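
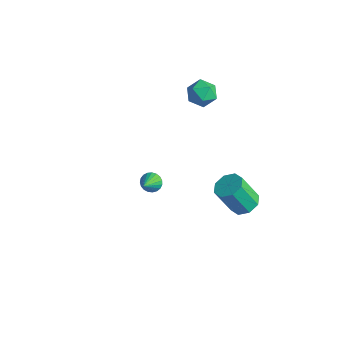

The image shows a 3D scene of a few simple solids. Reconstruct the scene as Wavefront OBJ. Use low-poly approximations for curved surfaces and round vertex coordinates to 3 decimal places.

v 2.127 -3.204 2.671
v 2.653 -3.034 2.496
v 2.693 -4.116 3.489
v 2.614 -2.889 2.685
v 2.491 -2.799 2.871
v 2.305 -2.778 3.023
v 2.088 -2.831 3.114
v 1.878 -2.948 3.128
v 1.711 -3.11 3.064
v 1.616 -3.287 2.931
v 1.609 -3.451 2.754
v 1.692 -3.571 2.562
v 1.85 -3.628 2.389
v 2.056 -3.611 2.265
v 2.275 -3.524 2.211
v 2.467 -3.382 2.237
v 2.601 -3.209 2.337
v -3.047 4.3 1.804
v -2.29 4.644 2.211
v -2.43 2.936 1.809
v -1.673 3.28 2.216
v -2.47 3.235 2.684
v -2.851 4.078 2.681
v -1.869 3.502 1.339
v -2.25 4.345 1.336
v -1.562 4.15 1.923
v -1.934 3.986 2.755
v -2.786 3.594 1.265
v -3.158 3.43 2.097
v 1.984 3.222 -3.983
v 2.751 3.469 -3.629
v 2.203 2.725 -1.923
v 1.436 2.478 -2.277
v 2.276 3.944 -3.574
v 1.729 3.2 -1.868
v 1.631 3.996 -3.759
v 1.083 3.252 -2.053
v 1.192 3.595 -4.075
v 0.644 2.851 -2.369
v 1.217 2.975 -4.337
v 0.669 2.231 -2.631
v 1.691 2.5 -4.392
v 1.144 1.756 -2.686
v 2.337 2.448 -4.207
v 1.789 1.704 -2.501
v 2.776 2.849 -3.891
v 2.228 2.105 -2.185
f 2 1 4
f 2 4 3
f 4 1 5
f 4 5 3
f 5 1 6
f 5 6 3
f 6 1 7
f 6 7 3
f 7 1 8
f 7 8 3
f 8 1 9
f 8 9 3
f 9 1 10
f 9 10 3
f 10 1 11
f 10 11 3
f 11 1 12
f 11 12 3
f 12 1 13
f 12 13 3
f 13 1 14
f 13 14 3
f 14 1 15
f 14 15 3
f 15 1 16
f 15 16 3
f 16 1 17
f 16 17 3
f 17 1 2
f 17 2 3
f 18 29 23
f 18 23 19
f 18 19 25
f 18 25 28
f 18 28 29
f 19 23 27
f 23 29 22
f 29 28 20
f 28 25 24
f 25 19 26
f 21 27 22
f 21 22 20
f 21 20 24
f 21 24 26
f 21 26 27
f 22 27 23
f 20 22 29
f 24 20 28
f 26 24 25
f 27 26 19
f 31 30 34
f 31 34 32
f 32 34 35
f 32 35 33
f 34 30 36
f 34 36 35
f 35 36 37
f 35 37 33
f 36 30 38
f 36 38 37
f 37 38 39
f 37 39 33
f 38 30 40
f 38 40 39
f 39 40 41
f 39 41 33
f 40 30 42
f 40 42 41
f 41 42 43
f 41 43 33
f 42 30 44
f 42 44 43
f 43 44 45
f 43 45 33
f 44 30 46
f 44 46 45
f 45 46 47
f 45 47 33
f 46 30 31
f 46 31 47
f 47 31 32
f 47 32 33



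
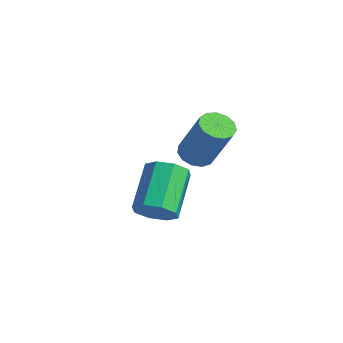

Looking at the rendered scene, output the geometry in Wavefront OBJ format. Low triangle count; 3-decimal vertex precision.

v -3.055 -4.077 -2.479
v -2.311 -3.69 -2.247
v -3.381 -2.396 -0.97
v -4.125 -2.783 -1.201
v -2.594 -3.402 -2.777
v -3.665 -2.108 -1.5
v -3.147 -3.509 -3.131
v -4.218 -2.215 -1.854
v -3.646 -3.95 -3.104
v -4.717 -2.655 -1.827
v -3.799 -4.464 -2.71
v -4.869 -3.17 -1.433
v -3.515 -4.752 -2.18
v -4.586 -3.458 -0.903
v -2.962 -4.645 -1.826
v -4.033 -3.351 -0.549
v -2.463 -4.205 -1.853
v -3.534 -2.91 -0.576
v -2.26 -2.884 0.553
v -1.692 -2.658 0.211
v -0.633 -2.511 2.064
v -1.2 -2.736 2.407
v -1.901 -2.337 0.304
v -0.841 -2.189 2.158
v -2.223 -2.189 0.477
v -1.163 -2.041 2.33
v -2.557 -2.262 0.674
v -1.497 -2.114 2.527
v -2.797 -2.532 0.832
v -1.737 -2.384 2.686
v -2.866 -2.914 0.902
v -1.806 -2.766 2.756
v -2.743 -3.286 0.861
v -1.683 -3.139 2.715
v -2.466 -3.531 0.723
v -1.407 -3.383 2.576
v -2.124 -3.57 0.53
v -1.064 -3.423 2.384
v -1.825 -3.391 0.345
v -0.766 -3.244 2.199
v -1.664 -3.051 0.226
v -0.605 -2.904 2.08
f 2 1 5
f 2 5 3
f 3 5 6
f 3 6 4
f 5 1 7
f 5 7 6
f 6 7 8
f 6 8 4
f 7 1 9
f 7 9 8
f 8 9 10
f 8 10 4
f 9 1 11
f 9 11 10
f 10 11 12
f 10 12 4
f 11 1 13
f 11 13 12
f 12 13 14
f 12 14 4
f 13 1 15
f 13 15 14
f 14 15 16
f 14 16 4
f 15 1 17
f 15 17 16
f 16 17 18
f 16 18 4
f 17 1 2
f 17 2 18
f 18 2 3
f 18 3 4
f 20 19 23
f 20 23 21
f 21 23 24
f 21 24 22
f 23 19 25
f 23 25 24
f 24 25 26
f 24 26 22
f 25 19 27
f 25 27 26
f 26 27 28
f 26 28 22
f 27 19 29
f 27 29 28
f 28 29 30
f 28 30 22
f 29 19 31
f 29 31 30
f 30 31 32
f 30 32 22
f 31 19 33
f 31 33 32
f 32 33 34
f 32 34 22
f 33 19 35
f 33 35 34
f 34 35 36
f 34 36 22
f 35 19 37
f 35 37 36
f 36 37 38
f 36 38 22
f 37 19 39
f 37 39 38
f 38 39 40
f 38 40 22
f 39 19 41
f 39 41 40
f 40 41 42
f 40 42 22
f 41 19 20
f 41 20 42
f 42 20 21
f 42 21 22



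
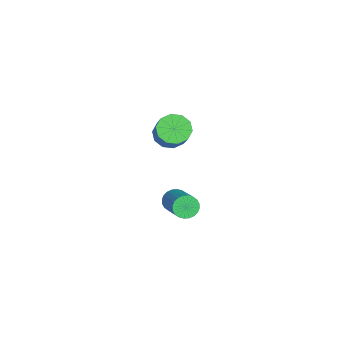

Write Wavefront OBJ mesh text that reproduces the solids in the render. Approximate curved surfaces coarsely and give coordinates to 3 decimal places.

v -3.889 -1.727 -2.701
v -3.56 -2.053 -3.128
v -2.041 -1.619 -2.286
v -2.371 -1.293 -1.859
v -3.566 -1.83 -3.232
v -2.047 -1.397 -2.389
v -3.621 -1.591 -3.255
v -2.102 -1.158 -2.413
v -3.717 -1.374 -3.194
v -2.198 -0.94 -2.351
v -3.839 -1.209 -3.057
v -2.32 -0.776 -2.215
v -3.969 -1.124 -2.867
v -2.45 -0.691 -2.025
v -4.087 -1.13 -2.651
v -2.568 -0.697 -1.809
v -4.175 -1.228 -2.443
v -2.656 -0.794 -1.601
v -4.219 -1.401 -2.274
v -2.7 -0.967 -1.432
v -4.213 -1.623 -2.171
v -2.694 -1.19 -1.328
v -4.158 -1.862 -2.147
v -2.639 -1.429 -1.305
v -4.062 -2.08 -2.209
v -2.543 -1.646 -1.366
v -3.94 -2.244 -2.345
v -2.421 -1.811 -1.503
v -3.81 -2.329 -2.535
v -2.291 -1.896 -1.693
v -3.692 -2.323 -2.751
v -2.173 -1.89 -1.909
v -3.604 -2.226 -2.959
v -2.085 -1.792 -2.117
v -3.571 -1.958 2.277
v -3.199 -1.385 1.859
v -1.917 -1.25 3.186
v -2.289 -1.822 3.603
v -3.53 -1.168 2.156
v -2.248 -1.032 3.483
v -3.876 -1.252 2.499
v -2.594 -1.117 3.826
v -4.105 -1.606 2.757
v -2.823 -1.47 4.084
v -4.131 -2.094 2.831
v -2.849 -1.959 4.158
v -3.943 -2.53 2.694
v -2.661 -2.395 4.021
v -3.612 -2.748 2.397
v -2.33 -2.612 3.724
v -3.266 -2.663 2.054
v -1.984 -2.528 3.381
v -3.037 -2.31 1.796
v -1.755 -2.174 3.123
v -3.011 -1.821 1.722
v -1.729 -1.686 3.049
f 2 1 5
f 2 5 3
f 3 5 6
f 3 6 4
f 5 1 7
f 5 7 6
f 6 7 8
f 6 8 4
f 7 1 9
f 7 9 8
f 8 9 10
f 8 10 4
f 9 1 11
f 9 11 10
f 10 11 12
f 10 12 4
f 11 1 13
f 11 13 12
f 12 13 14
f 12 14 4
f 13 1 15
f 13 15 14
f 14 15 16
f 14 16 4
f 15 1 17
f 15 17 16
f 16 17 18
f 16 18 4
f 17 1 19
f 17 19 18
f 18 19 20
f 18 20 4
f 19 1 21
f 19 21 20
f 20 21 22
f 20 22 4
f 21 1 23
f 21 23 22
f 22 23 24
f 22 24 4
f 23 1 25
f 23 25 24
f 24 25 26
f 24 26 4
f 25 1 27
f 25 27 26
f 26 27 28
f 26 28 4
f 27 1 29
f 27 29 28
f 28 29 30
f 28 30 4
f 29 1 31
f 29 31 30
f 30 31 32
f 30 32 4
f 31 1 33
f 31 33 32
f 32 33 34
f 32 34 4
f 33 1 2
f 33 2 34
f 34 2 3
f 34 3 4
f 36 35 39
f 36 39 37
f 37 39 40
f 37 40 38
f 39 35 41
f 39 41 40
f 40 41 42
f 40 42 38
f 41 35 43
f 41 43 42
f 42 43 44
f 42 44 38
f 43 35 45
f 43 45 44
f 44 45 46
f 44 46 38
f 45 35 47
f 45 47 46
f 46 47 48
f 46 48 38
f 47 35 49
f 47 49 48
f 48 49 50
f 48 50 38
f 49 35 51
f 49 51 50
f 50 51 52
f 50 52 38
f 51 35 53
f 51 53 52
f 52 53 54
f 52 54 38
f 53 35 55
f 53 55 54
f 54 55 56
f 54 56 38
f 55 35 36
f 55 36 56
f 56 36 37
f 56 37 38



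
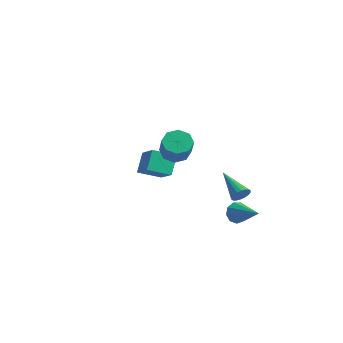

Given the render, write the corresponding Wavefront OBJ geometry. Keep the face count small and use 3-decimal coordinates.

v 2.79 2.927 -2.398
v 3.12 2.969 -1.839
v 0.93 3.233 -1.322
v 3.112 3.243 -1.93
v 3.041 3.455 -2.114
v 2.92 3.563 -2.353
v 2.773 3.544 -2.602
v 2.63 3.403 -2.81
v 2.518 3.168 -2.937
v 2.46 2.885 -2.956
v 2.468 2.611 -2.865
v 2.539 2.399 -2.682
v 2.66 2.292 -2.442
v 2.807 2.31 -2.193
v 2.95 2.451 -1.985
v 3.062 2.686 -1.859
v 2.435 2.963 -4.02
v 2.718 3.264 -4.705
v 4.365 2.837 -3.28
v 2.61 3.669 -4.354
v 2.42 3.744 -3.846
v 2.238 3.454 -3.42
v 2.147 2.934 -3.274
v 2.192 2.428 -3.478
v 2.351 2.173 -3.935
v 2.549 2.287 -4.432
v 2.694 2.718 -4.736
v -1.733 -0.357 -0.891
v -2.185 0.47 0.327
v -3.276 0.205 -1.845
v -3.728 1.032 -0.628
v -0.952 0.868 -1.432
v -1.404 1.695 -0.215
v -2.495 1.43 -2.387
v -2.947 2.257 -1.169
v 3.065 -2.441 3.028
v 3.794 -2.295 2.539
v 4.785 -3.014 3.804
v 4.055 -3.159 4.292
v 3.648 -1.772 2.951
v 4.638 -2.491 4.216
v 3.16 -1.641 3.408
v 4.15 -2.36 4.672
v 2.616 -1.978 3.642
v 3.606 -2.697 4.907
v 2.335 -2.586 3.516
v 3.326 -3.305 4.781
v 2.482 -3.109 3.104
v 3.472 -3.828 4.369
v 2.97 -3.24 2.648
v 3.96 -3.959 3.912
v 3.514 -2.903 2.413
v 4.504 -3.622 3.678
f 2 1 4
f 2 4 3
f 4 1 5
f 4 5 3
f 5 1 6
f 5 6 3
f 6 1 7
f 6 7 3
f 7 1 8
f 7 8 3
f 8 1 9
f 8 9 3
f 9 1 10
f 9 10 3
f 10 1 11
f 10 11 3
f 11 1 12
f 11 12 3
f 12 1 13
f 12 13 3
f 13 1 14
f 13 14 3
f 14 1 15
f 14 15 3
f 15 1 16
f 15 16 3
f 16 1 2
f 16 2 3
f 18 17 20
f 18 20 19
f 20 17 21
f 20 21 19
f 21 17 22
f 21 22 19
f 22 17 23
f 22 23 19
f 23 17 24
f 23 24 19
f 24 17 25
f 24 25 19
f 25 17 26
f 25 26 19
f 26 17 27
f 26 27 19
f 27 17 18
f 27 18 19
f 29 31 28
f 32 29 28
f 28 31 30
f 30 32 28
f 29 35 31
f 33 29 32
f 33 35 29
f 31 35 30
f 34 32 30
f 30 35 34
f 34 33 32
f 35 33 34
f 37 36 40
f 37 40 38
f 38 40 41
f 38 41 39
f 40 36 42
f 40 42 41
f 41 42 43
f 41 43 39
f 42 36 44
f 42 44 43
f 43 44 45
f 43 45 39
f 44 36 46
f 44 46 45
f 45 46 47
f 45 47 39
f 46 36 48
f 46 48 47
f 47 48 49
f 47 49 39
f 48 36 50
f 48 50 49
f 49 50 51
f 49 51 39
f 50 36 52
f 50 52 51
f 51 52 53
f 51 53 39
f 52 36 37
f 52 37 53
f 53 37 38
f 53 38 39



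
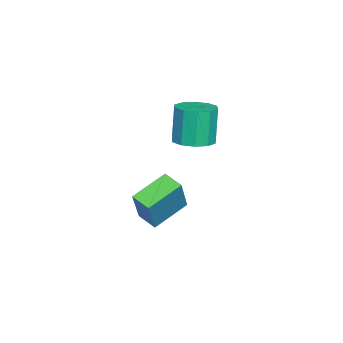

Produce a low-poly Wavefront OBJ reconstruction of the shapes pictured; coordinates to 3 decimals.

v 0.939 -0.583 1.98
v 1.411 -1.247 2.08
v 1.052 -1.26 3.68
v 0.581 -0.597 3.58
v 1.701 -0.837 2.148
v 1.342 -0.85 3.748
v 1.7 -0.33 2.152
v 1.341 -0.344 3.753
v 1.408 0.08 2.091
v 1.05 0.066 3.691
v 0.938 0.237 1.987
v 0.58 0.223 3.587
v 0.468 0.08 1.88
v 0.109 0.067 3.48
v 0.178 -0.33 1.812
v -0.181 -0.343 3.412
v 0.179 -0.836 1.807
v -0.18 -0.85 3.408
v 0.47 -1.246 1.869
v 0.112 -1.26 3.469
v 0.94 -1.403 1.973
v 0.582 -1.417 3.573
v 0.153 -1.67 -1.466
v 1.048 -1.638 0.13
v 0.564 -0.931 -1.711
v 1.458 -0.899 -0.115
v 1.362 -2.561 -2.125
v 2.256 -2.529 -0.529
v 1.772 -1.822 -2.37
v 2.667 -1.79 -0.774
f 2 1 5
f 2 5 3
f 3 5 6
f 3 6 4
f 5 1 7
f 5 7 6
f 6 7 8
f 6 8 4
f 7 1 9
f 7 9 8
f 8 9 10
f 8 10 4
f 9 1 11
f 9 11 10
f 10 11 12
f 10 12 4
f 11 1 13
f 11 13 12
f 12 13 14
f 12 14 4
f 13 1 15
f 13 15 14
f 14 15 16
f 14 16 4
f 15 1 17
f 15 17 16
f 16 17 18
f 16 18 4
f 17 1 19
f 17 19 18
f 18 19 20
f 18 20 4
f 19 1 21
f 19 21 20
f 20 21 22
f 20 22 4
f 21 1 2
f 21 2 22
f 22 2 3
f 22 3 4
f 24 26 23
f 27 24 23
f 23 26 25
f 25 27 23
f 24 30 26
f 28 24 27
f 28 30 24
f 26 30 25
f 29 27 25
f 25 30 29
f 29 28 27
f 30 28 29



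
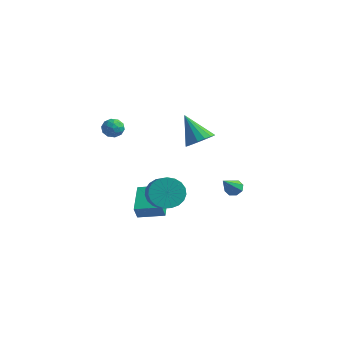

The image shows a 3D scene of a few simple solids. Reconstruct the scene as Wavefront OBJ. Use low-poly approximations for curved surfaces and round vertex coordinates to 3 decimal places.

v -1.543 3.832 -0.359
v -0.847 4.257 0.148
v -2.877 4.108 1.239
v -1.046 4.604 -0.077
v -1.359 4.774 -0.368
v -1.714 4.729 -0.656
v -2.029 4.478 -0.877
v -2.234 4.079 -0.978
v -2.28 3.624 -0.938
v -2.157 3.216 -0.765
v -1.893 2.95 -0.499
v -1.55 2.885 -0.201
v -1.204 3.038 0.061
v -0.937 3.372 0.226
v -0.808 3.812 0.258
v 0.718 -3.052 -0.545
v 1.431 -3.002 -1.301
v 2.215 -3.758 -0.61
v 1.502 -3.808 0.145
v 1.538 -2.664 -1.053
v 2.323 -3.42 -0.362
v 1.504 -2.393 -0.718
v 2.289 -3.15 -0.027
v 1.334 -2.237 -0.352
v 2.118 -2.993 0.338
v 1.057 -2.221 -0.02
v 1.841 -2.977 0.67
v 0.721 -2.348 0.221
v 1.506 -3.105 0.911
v 0.385 -2.598 0.329
v 1.17 -3.354 1.02
v 0.107 -2.926 0.287
v 0.891 -3.682 0.977
v -0.066 -3.276 0.1
v 0.718 -4.032 0.791
v -0.104 -3.587 -0.198
v 0.681 -4.343 0.493
v 0.001 -3.805 -0.556
v 0.785 -4.562 0.135
v 0.229 -3.894 -0.912
v 1.014 -4.65 -0.222
v 0.542 -3.836 -1.205
v 1.327 -4.593 -0.515
v 0.886 -3.644 -1.384
v 1.67 -4.4 -0.693
v 1.2 -3.348 -1.418
v 1.984 -4.105 -0.727
v -2.6 -2.275 2.882
v -2.359 -2.539 3.465
v -3.541 -2.841 3.015
v -3.3 -3.105 3.598
v -3.456 -2.441 3.562
v -2.875 -2.091 3.48
v -3.025 -3.289 3
v -2.444 -2.939 2.918
v -2.622 -3.165 3.538
v -2.888 -2.641 3.885
v -3.012 -2.739 2.595
v -3.278 -2.215 2.942
v -2.397 -2.357 3.162
v -3.503 -3.023 3.318
v -3.595 -2.632 3.297
v -3.453 -2.787 3.64
v -2.7 -2.094 3.171
v -2.559 -2.249 3.513
v -3.204 -2.191 3.571
v -3.341 -3.131 2.967
v -3.2 -3.286 3.309
v -2.447 -2.593 2.84
v -2.305 -2.748 3.183
v -2.696 -3.189 2.909
v -2.41 -2.88 3.547
v -2.963 -3.213 3.625
v -2.801 -3.322 3.274
v -2.459 -3.116 3.226
v -2.567 -2.572 3.751
v -3.119 -2.905 3.83
v -3.211 -2.515 3.809
v -2.87 -2.309 3.76
v -2.721 -2.941 3.794
v -2.781 -2.475 2.65
v -3.333 -2.808 2.729
v -3.03 -3.071 2.72
v -2.689 -2.865 2.671
v -2.937 -2.167 2.855
v -3.49 -2.5 2.933
v -3.441 -2.264 3.254
v -3.099 -2.058 3.206
v -3.179 -2.439 2.686
v 0.961 3.607 -3.384
v 1.356 3.286 -3.701
v 0.959 2.433 -2.196
v 1.559 3.579 -3.411
v 1.412 3.888 -3.105
v 1 4.033 -2.963
v 0.565 3.928 -3.066
v 0.362 3.636 -3.356
v 0.509 3.326 -3.662
v 0.921 3.182 -3.805
v -3.548 0.669 -4.12
v -3.561 0.354 -3.288
v -2.107 1.393 -3.822
v -2.12 1.078 -2.99
v -2.56 -1.038 -4.75
v -2.573 -1.353 -3.918
v -1.119 -0.314 -4.452
v -1.132 -0.629 -3.62
f 2 1 4
f 2 4 3
f 4 1 5
f 4 5 3
f 5 1 6
f 5 6 3
f 6 1 7
f 6 7 3
f 7 1 8
f 7 8 3
f 8 1 9
f 8 9 3
f 9 1 10
f 9 10 3
f 10 1 11
f 10 11 3
f 11 1 12
f 11 12 3
f 12 1 13
f 12 13 3
f 13 1 14
f 13 14 3
f 14 1 15
f 14 15 3
f 15 1 2
f 15 2 3
f 17 16 20
f 17 20 18
f 18 20 21
f 18 21 19
f 20 16 22
f 20 22 21
f 21 22 23
f 21 23 19
f 22 16 24
f 22 24 23
f 23 24 25
f 23 25 19
f 24 16 26
f 24 26 25
f 25 26 27
f 25 27 19
f 26 16 28
f 26 28 27
f 27 28 29
f 27 29 19
f 28 16 30
f 28 30 29
f 29 30 31
f 29 31 19
f 30 16 32
f 30 32 31
f 31 32 33
f 31 33 19
f 32 16 34
f 32 34 33
f 33 34 35
f 33 35 19
f 34 16 36
f 34 36 35
f 35 36 37
f 35 37 19
f 36 16 38
f 36 38 37
f 37 38 39
f 37 39 19
f 38 16 40
f 38 40 39
f 39 40 41
f 39 41 19
f 40 16 42
f 40 42 41
f 41 42 43
f 41 43 19
f 42 16 44
f 42 44 43
f 43 44 45
f 43 45 19
f 44 16 46
f 44 46 45
f 45 46 47
f 45 47 19
f 46 16 17
f 46 17 47
f 47 17 18
f 47 18 19
f 48 85 64
f 85 59 88
f 64 88 53
f 85 88 64
f 48 64 60
f 64 53 65
f 60 65 49
f 64 65 60
f 48 60 69
f 60 49 70
f 69 70 55
f 60 70 69
f 48 69 81
f 69 55 84
f 81 84 58
f 69 84 81
f 48 81 85
f 81 58 89
f 85 89 59
f 81 89 85
f 49 65 76
f 65 53 79
f 76 79 57
f 65 79 76
f 53 88 66
f 88 59 87
f 66 87 52
f 88 87 66
f 59 89 86
f 89 58 82
f 86 82 50
f 89 82 86
f 58 84 83
f 84 55 71
f 83 71 54
f 84 71 83
f 55 70 75
f 70 49 72
f 75 72 56
f 70 72 75
f 51 77 63
f 77 57 78
f 63 78 52
f 77 78 63
f 51 63 61
f 63 52 62
f 61 62 50
f 63 62 61
f 51 61 68
f 61 50 67
f 68 67 54
f 61 67 68
f 51 68 73
f 68 54 74
f 73 74 56
f 68 74 73
f 51 73 77
f 73 56 80
f 77 80 57
f 73 80 77
f 52 78 66
f 78 57 79
f 66 79 53
f 78 79 66
f 50 62 86
f 62 52 87
f 86 87 59
f 62 87 86
f 54 67 83
f 67 50 82
f 83 82 58
f 67 82 83
f 56 74 75
f 74 54 71
f 75 71 55
f 74 71 75
f 57 80 76
f 80 56 72
f 76 72 49
f 80 72 76
f 91 90 93
f 91 93 92
f 93 90 94
f 93 94 92
f 94 90 95
f 94 95 92
f 95 90 96
f 95 96 92
f 96 90 97
f 96 97 92
f 97 90 98
f 97 98 92
f 98 90 99
f 98 99 92
f 99 90 91
f 99 91 92
f 101 103 100
f 104 101 100
f 100 103 102
f 102 104 100
f 101 107 103
f 105 101 104
f 105 107 101
f 103 107 102
f 106 104 102
f 102 107 106
f 106 105 104
f 107 105 106



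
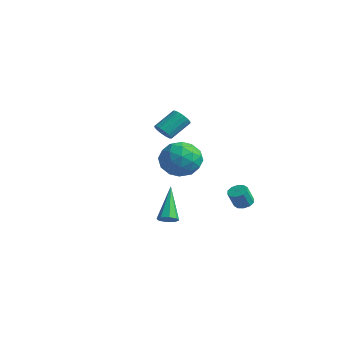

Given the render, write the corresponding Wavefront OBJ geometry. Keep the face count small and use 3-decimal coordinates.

v 3.038 -3.611 -1.984
v 3.41 -3.814 -1.649
v 2.042 -2.689 -0.316
v 3.514 -3.441 -1.794
v 3.339 -3.168 -2.049
v 2.988 -3.154 -2.267
v 2.666 -3.408 -2.318
v 2.562 -3.781 -2.174
v 2.737 -4.055 -1.918
v 3.088 -4.068 -1.701
v -3.631 1.049 0.882
v -3.251 1.32 0.489
v -3.149 2.481 1.384
v -3.529 2.211 1.778
v -3.54 1.413 0.401
v -3.438 2.574 1.296
v -3.853 1.409 0.442
v -3.751 2.57 1.337
v -4.106 1.308 0.601
v -4.004 2.469 1.496
v -4.233 1.138 0.835
v -4.131 2.3 1.731
v -4.198 0.945 1.082
v -4.096 2.106 1.978
v -4.011 0.779 1.276
v -3.909 1.94 2.171
v -3.722 0.686 1.364
v -3.62 1.847 2.259
v -3.409 0.69 1.323
v -3.307 1.851 2.218
v -3.156 0.791 1.164
v -3.054 1.952 2.059
v -3.029 0.96 0.929
v -2.927 2.122 1.825
v -3.064 1.154 0.682
v -2.962 2.315 1.578
v -4.818 2.455 -0.883
v -4.28 3.321 -1.608
v -3.2 1.259 -1.112
v -2.662 2.125 -1.837
v -2.815 2.34 -0.614
v -3.814 3.079 -0.472
v -3.666 1.501 -2.248
v -4.665 2.24 -2.106
v -3.568 2.732 -2.452
v -3.042 3.25 -1.442
v -4.438 1.33 -1.278
v -3.912 1.848 -0.268
v -4.691 2.993 -1.226
v -2.789 1.587 -1.494
v -2.879 1.713 -0.775
v -2.563 2.222 -1.202
v -4.417 2.851 -0.558
v -4.101 3.36 -0.984
v -3.24 2.783 -0.399
v -3.379 1.22 -1.736
v -3.063 1.729 -2.162
v -4.917 2.358 -1.518
v -4.601 2.867 -1.945
v -4.24 1.797 -2.321
v -3.956 3.156 -2.147
v -3.005 2.453 -2.282
v -3.595 2.086 -2.523
v -4.183 2.52 -2.44
v -3.647 3.46 -1.554
v -2.696 2.757 -1.688
v -2.786 2.884 -0.969
v -3.373 3.318 -0.886
v -3.228 3.114 -2.049
v -4.784 1.823 -1.032
v -3.833 1.12 -1.166
v -4.107 1.262 -1.834
v -4.694 1.696 -1.751
v -4.475 2.127 -0.438
v -3.524 1.424 -0.573
v -3.297 2.06 -0.28
v -3.885 2.494 -0.197
v -4.252 1.466 -0.671
v 1.518 2.312 -2.806
v 2.062 2.26 -2.869
v 2.126 1.776 -1.917
v 1.582 1.828 -1.854
v 2.002 2.557 -2.714
v 2.066 2.073 -1.762
v 1.757 2.76 -2.594
v 1.821 2.276 -1.642
v 1.421 2.792 -2.555
v 1.485 2.308 -1.603
v 1.122 2.641 -2.612
v 1.186 2.156 -1.66
v 0.974 2.364 -2.743
v 1.038 1.88 -1.791
v 1.034 2.067 -2.898
v 1.098 1.583 -1.946
v 1.279 1.864 -3.018
v 1.343 1.38 -2.066
v 1.615 1.832 -3.057
v 1.679 1.348 -2.105
v 1.914 1.984 -3
v 1.978 1.499 -2.048
f 2 1 4
f 2 4 3
f 4 1 5
f 4 5 3
f 5 1 6
f 5 6 3
f 6 1 7
f 6 7 3
f 7 1 8
f 7 8 3
f 8 1 9
f 8 9 3
f 9 1 10
f 9 10 3
f 10 1 2
f 10 2 3
f 12 11 15
f 12 15 13
f 13 15 16
f 13 16 14
f 15 11 17
f 15 17 16
f 16 17 18
f 16 18 14
f 17 11 19
f 17 19 18
f 18 19 20
f 18 20 14
f 19 11 21
f 19 21 20
f 20 21 22
f 20 22 14
f 21 11 23
f 21 23 22
f 22 23 24
f 22 24 14
f 23 11 25
f 23 25 24
f 24 25 26
f 24 26 14
f 25 11 27
f 25 27 26
f 26 27 28
f 26 28 14
f 27 11 29
f 27 29 28
f 28 29 30
f 28 30 14
f 29 11 31
f 29 31 30
f 30 31 32
f 30 32 14
f 31 11 33
f 31 33 32
f 32 33 34
f 32 34 14
f 33 11 35
f 33 35 34
f 34 35 36
f 34 36 14
f 35 11 12
f 35 12 36
f 36 12 13
f 36 13 14
f 37 74 53
f 74 48 77
f 53 77 42
f 74 77 53
f 37 53 49
f 53 42 54
f 49 54 38
f 53 54 49
f 37 49 58
f 49 38 59
f 58 59 44
f 49 59 58
f 37 58 70
f 58 44 73
f 70 73 47
f 58 73 70
f 37 70 74
f 70 47 78
f 74 78 48
f 70 78 74
f 38 54 65
f 54 42 68
f 65 68 46
f 54 68 65
f 42 77 55
f 77 48 76
f 55 76 41
f 77 76 55
f 48 78 75
f 78 47 71
f 75 71 39
f 78 71 75
f 47 73 72
f 73 44 60
f 72 60 43
f 73 60 72
f 44 59 64
f 59 38 61
f 64 61 45
f 59 61 64
f 40 66 52
f 66 46 67
f 52 67 41
f 66 67 52
f 40 52 50
f 52 41 51
f 50 51 39
f 52 51 50
f 40 50 57
f 50 39 56
f 57 56 43
f 50 56 57
f 40 57 62
f 57 43 63
f 62 63 45
f 57 63 62
f 40 62 66
f 62 45 69
f 66 69 46
f 62 69 66
f 41 67 55
f 67 46 68
f 55 68 42
f 67 68 55
f 39 51 75
f 51 41 76
f 75 76 48
f 51 76 75
f 43 56 72
f 56 39 71
f 72 71 47
f 56 71 72
f 45 63 64
f 63 43 60
f 64 60 44
f 63 60 64
f 46 69 65
f 69 45 61
f 65 61 38
f 69 61 65
f 80 79 83
f 80 83 81
f 81 83 84
f 81 84 82
f 83 79 85
f 83 85 84
f 84 85 86
f 84 86 82
f 85 79 87
f 85 87 86
f 86 87 88
f 86 88 82
f 87 79 89
f 87 89 88
f 88 89 90
f 88 90 82
f 89 79 91
f 89 91 90
f 90 91 92
f 90 92 82
f 91 79 93
f 91 93 92
f 92 93 94
f 92 94 82
f 93 79 95
f 93 95 94
f 94 95 96
f 94 96 82
f 95 79 97
f 95 97 96
f 96 97 98
f 96 98 82
f 97 79 99
f 97 99 98
f 98 99 100
f 98 100 82
f 99 79 80
f 99 80 100
f 100 80 81
f 100 81 82



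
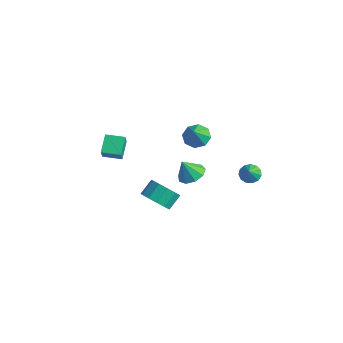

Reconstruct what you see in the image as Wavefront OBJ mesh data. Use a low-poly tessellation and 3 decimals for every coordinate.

v 3.252 -3.161 0.117
v 3.863 -3.564 0.691
v 3.779 -2.742 1.356
v 3.168 -2.339 0.783
v 4.143 -3.268 0.361
v 4.059 -2.447 1.026
v 4.14 -2.938 -0.046
v 4.057 -2.117 0.619
v 3.855 -2.679 -0.401
v 3.772 -1.858 0.264
v 3.379 -2.573 -0.592
v 3.295 -1.752 0.073
v 2.862 -2.653 -0.558
v 2.779 -1.832 0.107
v 2.469 -2.895 -0.309
v 2.386 -2.073 0.356
v 2.324 -3.22 0.076
v 2.241 -2.399 0.741
v 2.474 -3.527 0.473
v 2.391 -2.706 1.138
v 2.871 -3.718 0.758
v 2.788 -2.896 1.423
v 3.388 -3.731 0.839
v 3.305 -2.91 1.504
v 0.536 -4.639 3.319
v -0.094 -3.835 3.966
v 0.182 -4.286 2.535
v -0.449 -3.482 3.182
v 1.369 -3.938 3.258
v 0.738 -3.134 3.905
v 1.014 -3.585 2.474
v 0.384 -2.781 3.121
v -0.809 2.869 -3.633
v -0.345 3.517 -3.235
v -1.151 2.411 -2.487
v -0.918 3.7 -3.332
v -1.439 3.495 -3.57
v -1.666 2.997 -3.837
v -1.492 2.439 -4.008
v -0.998 2.083 -4.004
v -0.416 2.095 -3.826
v -0.018 2.469 -3.557
v 0.01 3.03 -3.324
v -0.292 2.769 0.17
v 0.356 3.287 0.189
v 0.172 2.151 1.19
v -0.133 3.496 0.538
v -0.715 3.278 0.671
v -1.049 2.762 0.511
v -0.94 2.25 0.151
v -0.452 2.042 -0.198
v 0.13 2.259 -0.331
v 0.465 2.775 -0.171
v 2.849 4.046 -1.823
v 3.369 4.433 -1.866
v 3.311 3.514 -1.017
v 3.141 4.593 -1.629
v 2.82 4.58 -1.454
v 2.508 4.397 -1.395
v 2.304 4.103 -1.473
v 2.273 3.79 -1.661
v 2.425 3.559 -1.901
v 2.712 3.482 -2.116
v 3.042 3.584 -2.238
v 3.31 3.833 -2.228
v 3.433 4.149 -2.089
f 2 1 5
f 2 5 3
f 3 5 6
f 3 6 4
f 5 1 7
f 5 7 6
f 6 7 8
f 6 8 4
f 7 1 9
f 7 9 8
f 8 9 10
f 8 10 4
f 9 1 11
f 9 11 10
f 10 11 12
f 10 12 4
f 11 1 13
f 11 13 12
f 12 13 14
f 12 14 4
f 13 1 15
f 13 15 14
f 14 15 16
f 14 16 4
f 15 1 17
f 15 17 16
f 16 17 18
f 16 18 4
f 17 1 19
f 17 19 18
f 18 19 20
f 18 20 4
f 19 1 21
f 19 21 20
f 20 21 22
f 20 22 4
f 21 1 23
f 21 23 22
f 22 23 24
f 22 24 4
f 23 1 2
f 23 2 24
f 24 2 3
f 24 3 4
f 26 28 25
f 29 26 25
f 25 28 27
f 27 29 25
f 26 32 28
f 30 26 29
f 30 32 26
f 28 32 27
f 31 29 27
f 27 32 31
f 31 30 29
f 32 30 31
f 34 33 36
f 34 36 35
f 36 33 37
f 36 37 35
f 37 33 38
f 37 38 35
f 38 33 39
f 38 39 35
f 39 33 40
f 39 40 35
f 40 33 41
f 40 41 35
f 41 33 42
f 41 42 35
f 42 33 43
f 42 43 35
f 43 33 34
f 43 34 35
f 45 44 47
f 45 47 46
f 47 44 48
f 47 48 46
f 48 44 49
f 48 49 46
f 49 44 50
f 49 50 46
f 50 44 51
f 50 51 46
f 51 44 52
f 51 52 46
f 52 44 53
f 52 53 46
f 53 44 45
f 53 45 46
f 55 54 57
f 55 57 56
f 57 54 58
f 57 58 56
f 58 54 59
f 58 59 56
f 59 54 60
f 59 60 56
f 60 54 61
f 60 61 56
f 61 54 62
f 61 62 56
f 62 54 63
f 62 63 56
f 63 54 64
f 63 64 56
f 64 54 65
f 64 65 56
f 65 54 66
f 65 66 56
f 66 54 55
f 66 55 56



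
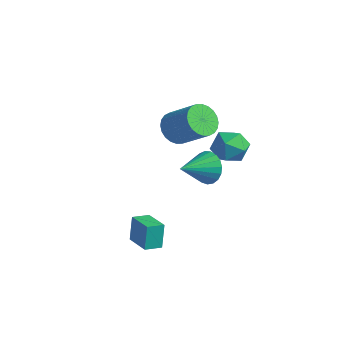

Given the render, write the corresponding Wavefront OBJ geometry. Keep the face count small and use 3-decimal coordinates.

v 2 -3.461 -4.594
v 1.787 -3.118 -3.18
v 2.223 -2.537 -4.785
v 2.01 -2.193 -3.371
v 3.53 -3.767 -4.289
v 3.317 -3.423 -2.875
v 3.753 -2.842 -4.48
v 3.54 -2.499 -3.066
v 1.062 4.509 -2.075
v 1.906 4.801 -1.341
v 0.954 2.819 -1.279
v 1.798 3.111 -0.545
v 0.76 3.612 -0.461
v 0.826 4.657 -0.952
v 2.034 2.963 -1.668
v 2.1 4.008 -2.159
v 2.507 3.846 -1.089
v 1.719 4.247 -0.343
v 1.141 3.373 -2.277
v 0.353 3.774 -1.531
v -1.185 2.37 -0.591
v -0.582 2.638 -1.409
v 1.107 2.997 -0.046
v 0.505 2.73 0.771
v -0.742 3 -1.306
v 0.947 3.36 0.057
v -0.97 3.267 -1.094
v 0.719 3.627 0.269
v -1.231 3.397 -0.805
v 0.459 3.757 0.558
v -1.484 3.371 -0.485
v 0.205 3.731 0.878
v -1.692 3.192 -0.18
v -0.003 3.552 1.183
v -1.822 2.889 0.062
v -0.133 3.248 1.425
v -1.856 2.506 0.204
v -0.167 2.866 1.567
v -1.787 2.103 0.226
v -0.098 2.462 1.589
v -1.627 1.74 0.123
v 0.062 2.1 1.486
v -1.399 1.473 -0.089
v 0.29 1.833 1.274
v -1.139 1.343 -0.378
v 0.551 1.703 0.985
v -0.885 1.369 -0.698
v 0.804 1.729 0.665
v -0.677 1.548 -1.003
v 1.012 1.908 0.36
v -0.547 1.852 -1.245
v 1.142 2.211 0.118
v -0.513 2.234 -1.387
v 1.176 2.594 -0.024
v 0.786 2.838 -2.869
v 1.206 2.452 -3.774
v 0.694 1.002 -2.131
v 1.57 2.532 -3.531
v 1.798 2.665 -3.172
v 1.851 2.827 -2.761
v 1.72 2.992 -2.369
v 1.427 3.129 -2.063
v 1.024 3.216 -1.897
v 0.579 3.238 -1.899
v 0.171 3.19 -2.068
v -0.132 3.082 -2.376
v -0.275 2.931 -2.769
v -0.235 2.764 -3.179
v -0.019 2.61 -3.536
v 0.337 2.495 -3.778
v 0.77 2.439 -3.862
f 2 4 1
f 5 2 1
f 1 4 3
f 3 5 1
f 2 8 4
f 6 2 5
f 6 8 2
f 4 8 3
f 7 5 3
f 3 8 7
f 7 6 5
f 8 6 7
f 9 20 14
f 9 14 10
f 9 10 16
f 9 16 19
f 9 19 20
f 10 14 18
f 14 20 13
f 20 19 11
f 19 16 15
f 16 10 17
f 12 18 13
f 12 13 11
f 12 11 15
f 12 15 17
f 12 17 18
f 13 18 14
f 11 13 20
f 15 11 19
f 17 15 16
f 18 17 10
f 22 21 25
f 22 25 23
f 23 25 26
f 23 26 24
f 25 21 27
f 25 27 26
f 26 27 28
f 26 28 24
f 27 21 29
f 27 29 28
f 28 29 30
f 28 30 24
f 29 21 31
f 29 31 30
f 30 31 32
f 30 32 24
f 31 21 33
f 31 33 32
f 32 33 34
f 32 34 24
f 33 21 35
f 33 35 34
f 34 35 36
f 34 36 24
f 35 21 37
f 35 37 36
f 36 37 38
f 36 38 24
f 37 21 39
f 37 39 38
f 38 39 40
f 38 40 24
f 39 21 41
f 39 41 40
f 40 41 42
f 40 42 24
f 41 21 43
f 41 43 42
f 42 43 44
f 42 44 24
f 43 21 45
f 43 45 44
f 44 45 46
f 44 46 24
f 45 21 47
f 45 47 46
f 46 47 48
f 46 48 24
f 47 21 49
f 47 49 48
f 48 49 50
f 48 50 24
f 49 21 51
f 49 51 50
f 50 51 52
f 50 52 24
f 51 21 53
f 51 53 52
f 52 53 54
f 52 54 24
f 53 21 22
f 53 22 54
f 54 22 23
f 54 23 24
f 56 55 58
f 56 58 57
f 58 55 59
f 58 59 57
f 59 55 60
f 59 60 57
f 60 55 61
f 60 61 57
f 61 55 62
f 61 62 57
f 62 55 63
f 62 63 57
f 63 55 64
f 63 64 57
f 64 55 65
f 64 65 57
f 65 55 66
f 65 66 57
f 66 55 67
f 66 67 57
f 67 55 68
f 67 68 57
f 68 55 69
f 68 69 57
f 69 55 70
f 69 70 57
f 70 55 71
f 70 71 57
f 71 55 56
f 71 56 57



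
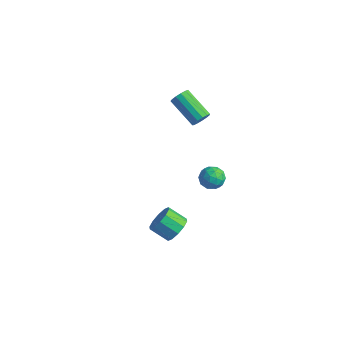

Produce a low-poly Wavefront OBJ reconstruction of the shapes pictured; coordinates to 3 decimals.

v -1.57 0.427 -0.699
v -1.139 0.888 -1.057
v -0.681 0.152 0.017
v -0.25 0.613 -0.341
v -0.795 0.866 0.066
v -1.344 1.037 -0.377
v -0.476 0.003 -0.663
v -1.025 0.174 -1.106
v -0.462 0.626 -1.034
v -0.66 1.16 -0.584
v -1.16 -0.12 -0.456
v -1.358 0.414 -0.006
v -1.432 0.682 -0.941
v -0.388 0.358 -0.099
v -0.708 0.507 0.14
v -0.455 0.778 -0.07
v -1.553 0.769 -0.542
v -1.3 1.04 -0.752
v -1.098 1.027 -0.092
v -0.52 -0 -0.288
v -0.267 0.271 -0.498
v -1.365 0.262 -0.97
v -1.112 0.533 -1.18
v -0.722 0.013 -0.948
v -0.781 0.799 -1.138
v -0.259 0.637 -0.717
v -0.392 0.279 -0.906
v -0.714 0.379 -1.166
v -0.897 1.113 -0.873
v -0.375 0.951 -0.452
v -0.696 1.1 -0.213
v -1.018 1.2 -0.474
v -0.5 0.959 -0.86
v -1.445 0.089 -0.588
v -0.923 -0.073 -0.167
v -0.802 -0.16 -0.566
v -1.124 -0.06 -0.827
v -1.561 0.403 -0.323
v -1.039 0.241 0.098
v -1.106 0.661 0.126
v -1.428 0.761 -0.134
v -1.32 0.081 -0.18
v -1.87 0.649 3.394
v -1.599 0.792 3.851
v -3.139 0.734 4.783
v -3.41 0.591 4.326
v -1.69 1.056 3.717
v -3.23 0.998 4.649
v -1.839 1.191 3.481
v -3.378 1.133 4.412
v -1.997 1.154 3.217
v -3.536 1.096 4.149
v -2.115 0.957 3.009
v -3.654 0.898 3.941
v -2.155 0.662 2.924
v -3.695 0.603 3.856
v -2.105 0.363 2.988
v -3.645 0.304 3.919
v -1.981 0.154 3.181
v -3.52 0.096 4.112
v -1.821 0.103 3.441
v -3.36 0.045 4.373
v -1.677 0.226 3.687
v -3.216 0.167 4.619
v -1.594 0.482 3.84
v -3.134 0.424 4.771
v -0.619 -2.067 -2.878
v -0.122 -2.08 -2.265
v -0.943 -2.547 -1.609
v -1.441 -2.533 -2.222
v -0.359 -1.653 -2.257
v -1.18 -2.12 -1.601
v -0.695 -1.384 -2.487
v -1.516 -1.851 -1.831
v -1.003 -1.376 -2.866
v -1.824 -1.843 -2.21
v -1.164 -1.631 -3.25
v -1.985 -2.098 -2.594
v -1.117 -2.053 -3.491
v -1.938 -2.52 -2.835
v -0.88 -2.48 -3.499
v -1.701 -2.947 -2.843
v -0.544 -2.749 -3.269
v -1.365 -3.216 -2.613
v -0.236 -2.757 -2.89
v -1.057 -3.224 -2.234
v -0.075 -2.502 -2.506
v -0.896 -2.969 -1.85
f 1 38 17
f 38 12 41
f 17 41 6
f 38 41 17
f 1 17 13
f 17 6 18
f 13 18 2
f 17 18 13
f 1 13 22
f 13 2 23
f 22 23 8
f 13 23 22
f 1 22 34
f 22 8 37
f 34 37 11
f 22 37 34
f 1 34 38
f 34 11 42
f 38 42 12
f 34 42 38
f 2 18 29
f 18 6 32
f 29 32 10
f 18 32 29
f 6 41 19
f 41 12 40
f 19 40 5
f 41 40 19
f 12 42 39
f 42 11 35
f 39 35 3
f 42 35 39
f 11 37 36
f 37 8 24
f 36 24 7
f 37 24 36
f 8 23 28
f 23 2 25
f 28 25 9
f 23 25 28
f 4 30 16
f 30 10 31
f 16 31 5
f 30 31 16
f 4 16 14
f 16 5 15
f 14 15 3
f 16 15 14
f 4 14 21
f 14 3 20
f 21 20 7
f 14 20 21
f 4 21 26
f 21 7 27
f 26 27 9
f 21 27 26
f 4 26 30
f 26 9 33
f 30 33 10
f 26 33 30
f 5 31 19
f 31 10 32
f 19 32 6
f 31 32 19
f 3 15 39
f 15 5 40
f 39 40 12
f 15 40 39
f 7 20 36
f 20 3 35
f 36 35 11
f 20 35 36
f 9 27 28
f 27 7 24
f 28 24 8
f 27 24 28
f 10 33 29
f 33 9 25
f 29 25 2
f 33 25 29
f 44 43 47
f 44 47 45
f 45 47 48
f 45 48 46
f 47 43 49
f 47 49 48
f 48 49 50
f 48 50 46
f 49 43 51
f 49 51 50
f 50 51 52
f 50 52 46
f 51 43 53
f 51 53 52
f 52 53 54
f 52 54 46
f 53 43 55
f 53 55 54
f 54 55 56
f 54 56 46
f 55 43 57
f 55 57 56
f 56 57 58
f 56 58 46
f 57 43 59
f 57 59 58
f 58 59 60
f 58 60 46
f 59 43 61
f 59 61 60
f 60 61 62
f 60 62 46
f 61 43 63
f 61 63 62
f 62 63 64
f 62 64 46
f 63 43 65
f 63 65 64
f 64 65 66
f 64 66 46
f 65 43 44
f 65 44 66
f 66 44 45
f 66 45 46
f 68 67 71
f 68 71 69
f 69 71 72
f 69 72 70
f 71 67 73
f 71 73 72
f 72 73 74
f 72 74 70
f 73 67 75
f 73 75 74
f 74 75 76
f 74 76 70
f 75 67 77
f 75 77 76
f 76 77 78
f 76 78 70
f 77 67 79
f 77 79 78
f 78 79 80
f 78 80 70
f 79 67 81
f 79 81 80
f 80 81 82
f 80 82 70
f 81 67 83
f 81 83 82
f 82 83 84
f 82 84 70
f 83 67 85
f 83 85 84
f 84 85 86
f 84 86 70
f 85 67 87
f 85 87 86
f 86 87 88
f 86 88 70
f 87 67 68
f 87 68 88
f 88 68 69
f 88 69 70



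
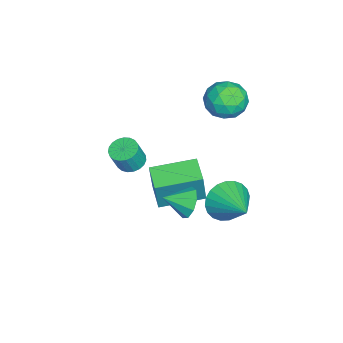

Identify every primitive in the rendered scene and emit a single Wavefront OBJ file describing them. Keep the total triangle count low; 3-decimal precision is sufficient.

v -1.562 -1.58 -4.104
v -1.087 -1.653 -2.256
v -2.277 0.42 -3.842
v -1.801 0.347 -1.994
v -0.399 -1.127 -4.386
v 0.077 -1.2 -2.538
v -1.113 0.873 -4.124
v -0.638 0.8 -2.276
v 1.753 2.162 -1.243
v 2.319 1.962 -2.092
v 3.127 3.138 -0.557
v 2.131 2.304 -2.202
v 1.885 2.625 -2.165
v 1.619 2.875 -1.988
v 1.373 3.017 -1.698
v 1.185 3.029 -1.339
v 1.084 2.908 -0.965
v 1.084 2.674 -0.633
v 1.186 2.363 -0.394
v 1.375 2.02 -0.285
v 1.621 1.699 -0.321
v 1.887 1.449 -0.498
v 2.132 1.307 -0.788
v 2.32 1.296 -1.148
v 2.422 1.416 -1.522
v 2.421 1.65 -1.854
v -3.216 1.471 2.315
v -2.662 2.346 2.207
v -2.118 0.654 1.333
v -1.564 1.529 1.225
v -1.596 1.043 2.145
v -2.274 1.548 2.752
v -2.506 1.452 0.788
v -3.184 1.957 1.395
v -2.223 2.334 1.263
v -1.66 2.081 2.102
v -3.12 0.919 1.438
v -2.557 0.666 2.277
v -3.035 1.98 2.348
v -1.745 1.02 1.192
v -1.764 0.734 1.733
v -1.438 1.248 1.67
v -2.807 1.511 2.668
v -2.481 2.025 2.604
v -1.855 1.259 2.567
v -2.299 0.975 0.936
v -1.973 1.489 0.872
v -3.342 1.752 1.87
v -3.016 2.266 1.807
v -2.925 1.741 0.973
v -2.451 2.487 1.729
v -1.807 2.007 1.152
v -2.36 1.962 0.895
v -2.759 2.259 1.252
v -2.121 2.339 2.222
v -1.476 1.859 1.644
v -1.494 1.573 2.185
v -1.893 1.87 2.542
v -1.863 2.332 1.667
v -3.304 1.141 1.896
v -2.659 0.661 1.318
v -2.887 1.13 0.998
v -3.286 1.427 1.355
v -2.973 0.993 2.388
v -2.329 0.513 1.811
v -2.021 0.741 2.288
v -2.42 1.038 2.645
v -2.917 0.668 1.873
v -2.554 -2.711 -3.298
v -1.896 -2.759 -3.53
v -1.507 -3.036 -2.375
v -2.166 -2.989 -2.142
v -1.914 -2.478 -3.457
v -1.525 -2.755 -2.302
v -2.043 -2.237 -3.356
v -1.654 -2.514 -2.201
v -2.26 -2.079 -3.245
v -1.871 -2.356 -2.09
v -2.528 -2.029 -3.143
v -2.14 -2.306 -1.988
v -2.801 -2.098 -3.068
v -2.412 -2.375 -1.912
v -3.031 -2.273 -3.032
v -2.642 -2.55 -1.877
v -3.178 -2.523 -3.043
v -2.79 -2.8 -1.887
v -3.218 -2.807 -3.097
v -2.83 -3.084 -1.942
v -3.143 -3.073 -3.186
v -2.755 -3.35 -2.031
v -2.966 -3.277 -3.295
v -2.578 -3.554 -2.14
v -2.718 -3.384 -3.404
v -2.33 -3.661 -2.248
v -2.442 -3.374 -3.494
v -2.053 -3.651 -2.339
v -2.185 -3.249 -3.551
v -1.796 -3.526 -2.396
v -1.992 -3.032 -3.564
v -1.603 -3.309 -2.408
v 2.882 0.694 -0.466
v 3.219 1.088 0.157
v 3.198 -0.354 0.026
v 2.687 0.979 0.266
v 2.246 0.737 0.033
v 2.103 0.475 -0.434
v 2.325 0.315 -0.916
v 2.808 0.333 -1.187
v 3.325 0.519 -1.122
v 3.635 0.788 -0.749
v 3.593 1.012 -0.245
f 2 4 1
f 5 2 1
f 1 4 3
f 3 5 1
f 2 8 4
f 6 2 5
f 6 8 2
f 4 8 3
f 7 5 3
f 3 8 7
f 7 6 5
f 8 6 7
f 10 9 12
f 10 12 11
f 12 9 13
f 12 13 11
f 13 9 14
f 13 14 11
f 14 9 15
f 14 15 11
f 15 9 16
f 15 16 11
f 16 9 17
f 16 17 11
f 17 9 18
f 17 18 11
f 18 9 19
f 18 19 11
f 19 9 20
f 19 20 11
f 20 9 21
f 20 21 11
f 21 9 22
f 21 22 11
f 22 9 23
f 22 23 11
f 23 9 24
f 23 24 11
f 24 9 25
f 24 25 11
f 25 9 26
f 25 26 11
f 26 9 10
f 26 10 11
f 27 64 43
f 64 38 67
f 43 67 32
f 64 67 43
f 27 43 39
f 43 32 44
f 39 44 28
f 43 44 39
f 27 39 48
f 39 28 49
f 48 49 34
f 39 49 48
f 27 48 60
f 48 34 63
f 60 63 37
f 48 63 60
f 27 60 64
f 60 37 68
f 64 68 38
f 60 68 64
f 28 44 55
f 44 32 58
f 55 58 36
f 44 58 55
f 32 67 45
f 67 38 66
f 45 66 31
f 67 66 45
f 38 68 65
f 68 37 61
f 65 61 29
f 68 61 65
f 37 63 62
f 63 34 50
f 62 50 33
f 63 50 62
f 34 49 54
f 49 28 51
f 54 51 35
f 49 51 54
f 30 56 42
f 56 36 57
f 42 57 31
f 56 57 42
f 30 42 40
f 42 31 41
f 40 41 29
f 42 41 40
f 30 40 47
f 40 29 46
f 47 46 33
f 40 46 47
f 30 47 52
f 47 33 53
f 52 53 35
f 47 53 52
f 30 52 56
f 52 35 59
f 56 59 36
f 52 59 56
f 31 57 45
f 57 36 58
f 45 58 32
f 57 58 45
f 29 41 65
f 41 31 66
f 65 66 38
f 41 66 65
f 33 46 62
f 46 29 61
f 62 61 37
f 46 61 62
f 35 53 54
f 53 33 50
f 54 50 34
f 53 50 54
f 36 59 55
f 59 35 51
f 55 51 28
f 59 51 55
f 70 69 73
f 70 73 71
f 71 73 74
f 71 74 72
f 73 69 75
f 73 75 74
f 74 75 76
f 74 76 72
f 75 69 77
f 75 77 76
f 76 77 78
f 76 78 72
f 77 69 79
f 77 79 78
f 78 79 80
f 78 80 72
f 79 69 81
f 79 81 80
f 80 81 82
f 80 82 72
f 81 69 83
f 81 83 82
f 82 83 84
f 82 84 72
f 83 69 85
f 83 85 84
f 84 85 86
f 84 86 72
f 85 69 87
f 85 87 86
f 86 87 88
f 86 88 72
f 87 69 89
f 87 89 88
f 88 89 90
f 88 90 72
f 89 69 91
f 89 91 90
f 90 91 92
f 90 92 72
f 91 69 93
f 91 93 92
f 92 93 94
f 92 94 72
f 93 69 95
f 93 95 94
f 94 95 96
f 94 96 72
f 95 69 97
f 95 97 96
f 96 97 98
f 96 98 72
f 97 69 99
f 97 99 98
f 98 99 100
f 98 100 72
f 99 69 70
f 99 70 100
f 100 70 71
f 100 71 72
f 102 101 104
f 102 104 103
f 104 101 105
f 104 105 103
f 105 101 106
f 105 106 103
f 106 101 107
f 106 107 103
f 107 101 108
f 107 108 103
f 108 101 109
f 108 109 103
f 109 101 110
f 109 110 103
f 110 101 111
f 110 111 103
f 111 101 102
f 111 102 103



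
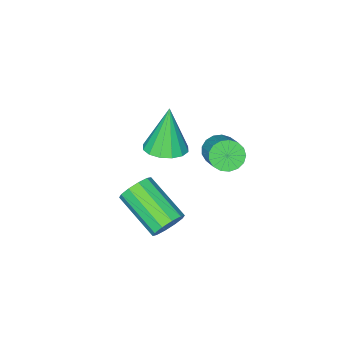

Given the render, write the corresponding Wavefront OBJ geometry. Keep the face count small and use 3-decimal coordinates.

v 2.3 1.285 -2.385
v 2.613 1 -2.942
v 2.653 -0.771 -2.013
v 2.34 -0.485 -1.455
v 2.921 1.146 -2.676
v 2.961 -0.624 -1.747
v 2.992 1.346 -2.299
v 3.032 -0.425 -1.37
v 2.799 1.522 -1.955
v 2.839 -0.248 -1.025
v 2.415 1.608 -1.774
v 2.455 -0.162 -0.845
v 1.987 1.571 -1.827
v 2.027 -0.2 -0.898
v 1.679 1.424 -2.093
v 1.719 -0.346 -1.164
v 1.608 1.225 -2.47
v 1.648 -0.546 -1.541
v 1.801 1.048 -2.815
v 1.841 -0.722 -1.885
v 2.185 0.962 -2.995
v 2.225 -0.808 -2.066
v -2.455 -1.301 -2.869
v -2.004 -1.159 -3.385
v -1.333 -0.018 -2.487
v -1.785 -0.159 -1.971
v -2.264 -0.957 -3.448
v -1.593 0.184 -2.55
v -2.567 -0.834 -3.379
v -1.896 0.307 -2.48
v -2.845 -0.817 -3.192
v -2.174 0.324 -2.294
v -3.034 -0.911 -2.932
v -2.363 0.23 -2.033
v -3.09 -1.094 -2.657
v -2.419 0.047 -1.759
v -3.001 -1.325 -2.431
v -2.33 -0.184 -1.532
v -2.787 -1.55 -2.305
v -2.116 -0.409 -1.407
v -2.497 -1.718 -2.309
v -1.826 -0.577 -1.41
v -2.197 -1.79 -2.441
v -1.526 -0.649 -1.542
v -1.957 -1.75 -2.671
v -1.286 -0.609 -1.772
v -1.831 -1.607 -2.946
v -1.16 -0.466 -2.048
v -1.848 -1.394 -3.204
v -1.177 -0.253 -2.305
v -1.022 -2.744 -2.891
v -0.24 -3.131 -2.776
v -1.438 -2.996 -0.909
v -0.164 -2.688 -2.704
v -0.318 -2.259 -2.682
v -0.661 -1.961 -2.716
v -1.101 -1.873 -2.797
v -1.519 -2.018 -2.903
v -1.804 -2.358 -3.006
v -1.88 -2.801 -3.078
v -1.726 -3.229 -3.1
v -1.384 -3.527 -3.066
v -0.944 -3.616 -2.985
v -0.526 -3.471 -2.879
f 2 1 5
f 2 5 3
f 3 5 6
f 3 6 4
f 5 1 7
f 5 7 6
f 6 7 8
f 6 8 4
f 7 1 9
f 7 9 8
f 8 9 10
f 8 10 4
f 9 1 11
f 9 11 10
f 10 11 12
f 10 12 4
f 11 1 13
f 11 13 12
f 12 13 14
f 12 14 4
f 13 1 15
f 13 15 14
f 14 15 16
f 14 16 4
f 15 1 17
f 15 17 16
f 16 17 18
f 16 18 4
f 17 1 19
f 17 19 18
f 18 19 20
f 18 20 4
f 19 1 21
f 19 21 20
f 20 21 22
f 20 22 4
f 21 1 2
f 21 2 22
f 22 2 3
f 22 3 4
f 24 23 27
f 24 27 25
f 25 27 28
f 25 28 26
f 27 23 29
f 27 29 28
f 28 29 30
f 28 30 26
f 29 23 31
f 29 31 30
f 30 31 32
f 30 32 26
f 31 23 33
f 31 33 32
f 32 33 34
f 32 34 26
f 33 23 35
f 33 35 34
f 34 35 36
f 34 36 26
f 35 23 37
f 35 37 36
f 36 37 38
f 36 38 26
f 37 23 39
f 37 39 38
f 38 39 40
f 38 40 26
f 39 23 41
f 39 41 40
f 40 41 42
f 40 42 26
f 41 23 43
f 41 43 42
f 42 43 44
f 42 44 26
f 43 23 45
f 43 45 44
f 44 45 46
f 44 46 26
f 45 23 47
f 45 47 46
f 46 47 48
f 46 48 26
f 47 23 49
f 47 49 48
f 48 49 50
f 48 50 26
f 49 23 24
f 49 24 50
f 50 24 25
f 50 25 26
f 52 51 54
f 52 54 53
f 54 51 55
f 54 55 53
f 55 51 56
f 55 56 53
f 56 51 57
f 56 57 53
f 57 51 58
f 57 58 53
f 58 51 59
f 58 59 53
f 59 51 60
f 59 60 53
f 60 51 61
f 60 61 53
f 61 51 62
f 61 62 53
f 62 51 63
f 62 63 53
f 63 51 64
f 63 64 53
f 64 51 52
f 64 52 53



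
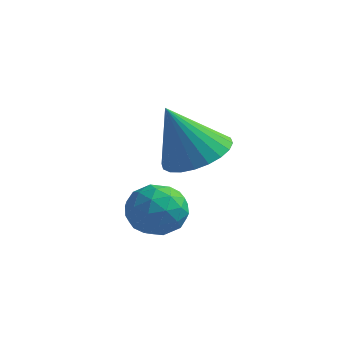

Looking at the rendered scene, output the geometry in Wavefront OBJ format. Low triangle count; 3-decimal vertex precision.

v 0.373 -0.63 -1.782
v 1.243 -0.2 -1.332
v -0.233 -1.27 0.002
v 0.974 0.118 -1.309
v 0.613 0.323 -1.359
v 0.216 0.382 -1.472
v -0.157 0.287 -1.633
v -0.45 0.053 -1.817
v -0.617 -0.285 -1.995
v -0.634 -0.676 -2.141
v -0.497 -1.06 -2.232
v -0.228 -1.378 -2.255
v 0.133 -1.583 -2.206
v 0.53 -1.642 -2.092
v 0.903 -1.547 -1.931
v 1.196 -1.313 -1.747
v 1.363 -0.974 -1.569
v 1.38 -0.584 -1.423
v 0.028 -3.168 -3.116
v 0.556 -2.438 -3.04
v 1.104 -4.002 -2.58
v 1.632 -3.272 -2.504
v 0.911 -3.367 -1.967
v 0.247 -2.851 -2.297
v 1.413 -3.589 -3.323
v 0.749 -3.073 -3.653
v 1.413 -2.698 -3.168
v 1.102 -2.561 -2.33
v 0.558 -3.879 -3.29
v 0.247 -3.742 -2.452
v 0.198 -2.729 -3.125
v 1.462 -3.711 -2.495
v 1.039 -3.766 -2.179
v 1.349 -3.337 -2.135
v 0.016 -2.972 -2.688
v 0.326 -2.543 -2.644
v 0.535 -3.089 -2.013
v 1.334 -3.897 -2.976
v 1.644 -3.468 -2.932
v 0.311 -3.103 -3.485
v 0.621 -2.674 -3.441
v 1.125 -3.351 -3.607
v 1.012 -2.454 -3.155
v 1.644 -2.944 -2.841
v 1.515 -3.13 -3.322
v 1.125 -2.827 -3.516
v 0.829 -2.373 -2.663
v 1.462 -2.863 -2.348
v 1.038 -2.919 -2.032
v 0.647 -2.615 -2.226
v 1.333 -2.526 -2.738
v 0.198 -3.577 -3.272
v 0.831 -4.067 -2.957
v 1.013 -3.825 -3.394
v 0.622 -3.521 -3.588
v 0.016 -3.496 -2.779
v 0.648 -3.986 -2.465
v 0.535 -3.613 -2.104
v 0.145 -3.31 -2.298
v 0.327 -3.914 -2.882
f 2 1 4
f 2 4 3
f 4 1 5
f 4 5 3
f 5 1 6
f 5 6 3
f 6 1 7
f 6 7 3
f 7 1 8
f 7 8 3
f 8 1 9
f 8 9 3
f 9 1 10
f 9 10 3
f 10 1 11
f 10 11 3
f 11 1 12
f 11 12 3
f 12 1 13
f 12 13 3
f 13 1 14
f 13 14 3
f 14 1 15
f 14 15 3
f 15 1 16
f 15 16 3
f 16 1 17
f 16 17 3
f 17 1 18
f 17 18 3
f 18 1 2
f 18 2 3
f 19 56 35
f 56 30 59
f 35 59 24
f 56 59 35
f 19 35 31
f 35 24 36
f 31 36 20
f 35 36 31
f 19 31 40
f 31 20 41
f 40 41 26
f 31 41 40
f 19 40 52
f 40 26 55
f 52 55 29
f 40 55 52
f 19 52 56
f 52 29 60
f 56 60 30
f 52 60 56
f 20 36 47
f 36 24 50
f 47 50 28
f 36 50 47
f 24 59 37
f 59 30 58
f 37 58 23
f 59 58 37
f 30 60 57
f 60 29 53
f 57 53 21
f 60 53 57
f 29 55 54
f 55 26 42
f 54 42 25
f 55 42 54
f 26 41 46
f 41 20 43
f 46 43 27
f 41 43 46
f 22 48 34
f 48 28 49
f 34 49 23
f 48 49 34
f 22 34 32
f 34 23 33
f 32 33 21
f 34 33 32
f 22 32 39
f 32 21 38
f 39 38 25
f 32 38 39
f 22 39 44
f 39 25 45
f 44 45 27
f 39 45 44
f 22 44 48
f 44 27 51
f 48 51 28
f 44 51 48
f 23 49 37
f 49 28 50
f 37 50 24
f 49 50 37
f 21 33 57
f 33 23 58
f 57 58 30
f 33 58 57
f 25 38 54
f 38 21 53
f 54 53 29
f 38 53 54
f 27 45 46
f 45 25 42
f 46 42 26
f 45 42 46
f 28 51 47
f 51 27 43
f 47 43 20
f 51 43 47



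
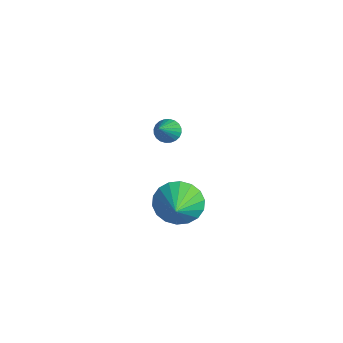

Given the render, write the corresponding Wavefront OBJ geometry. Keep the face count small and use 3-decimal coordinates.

v 0.657 -2.331 0.951
v 1.076 -2.402 0.586
v 1.783 -3.289 2.429
v 1.127 -2.208 0.673
v 1.107 -2.033 0.802
v 1.018 -1.903 0.953
v 0.875 -1.839 1.105
v 0.698 -1.849 1.233
v 0.515 -1.933 1.318
v 0.353 -2.077 1.347
v 0.238 -2.26 1.316
v 0.187 -2.454 1.23
v 0.207 -2.629 1.101
v 0.296 -2.759 0.949
v 0.44 -2.824 0.798
v 0.616 -2.814 0.67
v 0.799 -2.73 0.584
v 0.961 -2.585 0.555
v 1.316 -2.185 -3.245
v 1.939 -2.06 -4.106
v 2.344 -2.835 -2.595
v 2.028 -1.667 -3.853
v 1.976 -1.376 -3.48
v 1.793 -1.245 -3.06
v 1.516 -1.3 -2.677
v 1.199 -1.531 -2.406
v 0.905 -1.891 -2.302
v 0.693 -2.309 -2.384
v 0.604 -2.702 -2.637
v 0.656 -2.993 -3.011
v 0.838 -3.124 -3.43
v 1.116 -3.069 -3.814
v 1.433 -2.838 -4.084
v 1.726 -2.478 -4.189
f 2 1 4
f 2 4 3
f 4 1 5
f 4 5 3
f 5 1 6
f 5 6 3
f 6 1 7
f 6 7 3
f 7 1 8
f 7 8 3
f 8 1 9
f 8 9 3
f 9 1 10
f 9 10 3
f 10 1 11
f 10 11 3
f 11 1 12
f 11 12 3
f 12 1 13
f 12 13 3
f 13 1 14
f 13 14 3
f 14 1 15
f 14 15 3
f 15 1 16
f 15 16 3
f 16 1 17
f 16 17 3
f 17 1 18
f 17 18 3
f 18 1 2
f 18 2 3
f 20 19 22
f 20 22 21
f 22 19 23
f 22 23 21
f 23 19 24
f 23 24 21
f 24 19 25
f 24 25 21
f 25 19 26
f 25 26 21
f 26 19 27
f 26 27 21
f 27 19 28
f 27 28 21
f 28 19 29
f 28 29 21
f 29 19 30
f 29 30 21
f 30 19 31
f 30 31 21
f 31 19 32
f 31 32 21
f 32 19 33
f 32 33 21
f 33 19 34
f 33 34 21
f 34 19 20
f 34 20 21



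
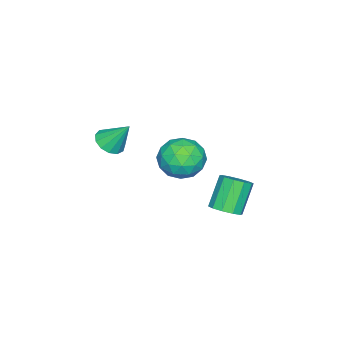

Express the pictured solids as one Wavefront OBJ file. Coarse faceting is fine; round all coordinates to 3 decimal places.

v 0.578 -0.546 2.664
v 1.251 -0.915 2.978
v 0.502 0.466 4.016
v 1.406 -0.558 2.719
v 1.297 -0.196 2.443
v 0.961 0.054 2.237
v 0.502 0.114 2.166
v 0.068 -0.035 2.254
v -0.205 -0.347 2.472
v -0.229 -0.721 2.75
v 0.003 -1.04 3.002
v 0.418 -1.202 3.146
v 0.883 -1.155 3.137
v -0.698 3.708 2.775
v 0.473 3.874 2.438
v -0.653 1.866 2.022
v 0.518 2.032 1.685
v 0.227 1.949 2.878
v 0.199 3.087 3.343
v -0.379 2.653 1.117
v -0.407 3.791 1.582
v 0.671 3.222 1.414
v 1.045 2.787 2.502
v -1.225 2.953 1.958
v -0.851 2.518 3.046
v -0.117 3.953 2.672
v -0.063 1.787 1.788
v -0.235 1.738 2.488
v 0.454 1.836 2.291
v -0.278 3.49 3.204
v 0.411 3.588 3.006
v 0.266 2.456 3.265
v -0.591 2.152 1.454
v 0.098 2.25 1.256
v -0.634 3.904 2.169
v 0.055 4.002 1.972
v -0.446 3.284 1.195
v 0.688 3.667 1.873
v 0.715 2.584 1.43
v 0.187 2.949 1.096
v 0.171 3.619 1.37
v 0.908 3.411 2.512
v 0.935 2.329 2.07
v 0.763 2.28 2.77
v 0.747 2.949 3.044
v 1.024 3.028 1.91
v -1.115 3.411 2.39
v -1.088 2.329 1.948
v -0.927 2.791 1.416
v -0.943 3.46 1.69
v -0.895 3.156 3.03
v -0.868 2.073 2.587
v -0.351 2.121 3.09
v -0.367 2.791 3.364
v -1.204 2.712 2.55
v -3.355 3.548 -3.489
v -2.712 3.187 -3.027
v -3.823 3.23 -1.449
v -4.465 3.592 -1.911
v -2.655 3.721 -3.001
v -3.766 3.764 -1.423
v -2.865 4.189 -3.162
v -3.976 4.232 -1.584
v -3.262 4.412 -3.447
v -4.373 4.456 -1.87
v -3.694 4.306 -3.749
v -4.805 4.349 -2.171
v -3.997 3.91 -3.951
v -5.108 3.953 -2.373
v -4.054 3.376 -3.977
v -5.165 3.419 -2.399
v -3.844 2.908 -3.816
v -4.955 2.951 -2.238
v -3.447 2.684 -3.53
v -4.558 2.728 -1.953
v -3.015 2.791 -3.229
v -4.126 2.834 -1.651
f 2 1 4
f 2 4 3
f 4 1 5
f 4 5 3
f 5 1 6
f 5 6 3
f 6 1 7
f 6 7 3
f 7 1 8
f 7 8 3
f 8 1 9
f 8 9 3
f 9 1 10
f 9 10 3
f 10 1 11
f 10 11 3
f 11 1 12
f 11 12 3
f 12 1 13
f 12 13 3
f 13 1 2
f 13 2 3
f 14 51 30
f 51 25 54
f 30 54 19
f 51 54 30
f 14 30 26
f 30 19 31
f 26 31 15
f 30 31 26
f 14 26 35
f 26 15 36
f 35 36 21
f 26 36 35
f 14 35 47
f 35 21 50
f 47 50 24
f 35 50 47
f 14 47 51
f 47 24 55
f 51 55 25
f 47 55 51
f 15 31 42
f 31 19 45
f 42 45 23
f 31 45 42
f 19 54 32
f 54 25 53
f 32 53 18
f 54 53 32
f 25 55 52
f 55 24 48
f 52 48 16
f 55 48 52
f 24 50 49
f 50 21 37
f 49 37 20
f 50 37 49
f 21 36 41
f 36 15 38
f 41 38 22
f 36 38 41
f 17 43 29
f 43 23 44
f 29 44 18
f 43 44 29
f 17 29 27
f 29 18 28
f 27 28 16
f 29 28 27
f 17 27 34
f 27 16 33
f 34 33 20
f 27 33 34
f 17 34 39
f 34 20 40
f 39 40 22
f 34 40 39
f 17 39 43
f 39 22 46
f 43 46 23
f 39 46 43
f 18 44 32
f 44 23 45
f 32 45 19
f 44 45 32
f 16 28 52
f 28 18 53
f 52 53 25
f 28 53 52
f 20 33 49
f 33 16 48
f 49 48 24
f 33 48 49
f 22 40 41
f 40 20 37
f 41 37 21
f 40 37 41
f 23 46 42
f 46 22 38
f 42 38 15
f 46 38 42
f 57 56 60
f 57 60 58
f 58 60 61
f 58 61 59
f 60 56 62
f 60 62 61
f 61 62 63
f 61 63 59
f 62 56 64
f 62 64 63
f 63 64 65
f 63 65 59
f 64 56 66
f 64 66 65
f 65 66 67
f 65 67 59
f 66 56 68
f 66 68 67
f 67 68 69
f 67 69 59
f 68 56 70
f 68 70 69
f 69 70 71
f 69 71 59
f 70 56 72
f 70 72 71
f 71 72 73
f 71 73 59
f 72 56 74
f 72 74 73
f 73 74 75
f 73 75 59
f 74 56 76
f 74 76 75
f 75 76 77
f 75 77 59
f 76 56 57
f 76 57 77
f 77 57 58
f 77 58 59



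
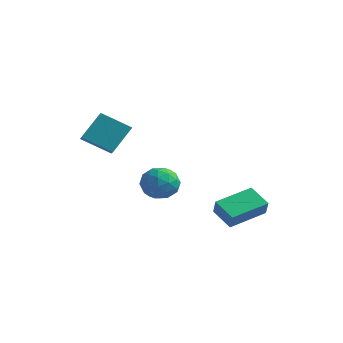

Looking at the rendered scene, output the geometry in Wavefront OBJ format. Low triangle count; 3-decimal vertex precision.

v 1.297 -1.555 -2.07
v 1.682 -1.924 -1.213
v 2.036 0.369 -1.574
v 2.421 0 -0.716
v 2.479 -1.84 -2.724
v 2.864 -2.209 -1.866
v 3.218 0.084 -2.227
v 3.603 -0.285 -1.37
v -4.419 -4.571 2.357
v -4.139 -3.453 3.7
v -3.087 -3.851 1.479
v -2.807 -2.733 2.822
v -3.753 -5.267 2.798
v -3.473 -4.149 4.141
v -2.421 -4.547 1.92
v -2.141 -3.429 3.263
v -3.475 0.614 -1.795
v -2.398 0.591 -1.907
v -3.462 -1.071 -1.313
v -2.385 -1.094 -1.425
v -2.834 -0.52 -0.624
v -2.842 0.521 -0.921
v -3.018 -1.001 -2.299
v -3.026 0.04 -2.596
v -2.115 -0.408 -2.218
v -2.002 -0.111 -1.182
v -3.858 -0.369 -2.038
v -3.745 -0.072 -1.002
v -2.937 0.75 -1.893
v -2.923 -1.23 -1.327
v -3.186 -0.893 -0.856
v -2.553 -0.907 -0.921
v -3.199 0.709 -1.314
v -2.566 0.695 -1.379
v -2.822 0.042 -0.625
v -3.294 -1.175 -1.841
v -2.661 -1.189 -1.906
v -3.307 0.427 -2.299
v -2.674 0.413 -2.364
v -3.038 -0.522 -2.595
v -2.138 0.15 -2.142
v -2.131 -0.841 -1.858
v -2.503 -0.786 -2.372
v -2.508 -0.174 -2.547
v -2.072 0.324 -1.533
v -2.064 -0.666 -1.25
v -2.328 -0.329 -0.779
v -2.333 0.283 -0.954
v -1.906 -0.263 -1.716
v -3.796 0.186 -1.97
v -3.788 -0.804 -1.687
v -3.527 -0.763 -2.266
v -3.532 -0.151 -2.441
v -3.729 0.361 -1.362
v -3.722 -0.63 -1.078
v -3.352 -0.306 -0.673
v -3.357 0.306 -0.848
v -3.954 -0.217 -1.504
f 2 4 1
f 5 2 1
f 1 4 3
f 3 5 1
f 2 8 4
f 6 2 5
f 6 8 2
f 4 8 3
f 7 5 3
f 3 8 7
f 7 6 5
f 8 6 7
f 10 12 9
f 13 10 9
f 9 12 11
f 11 13 9
f 10 16 12
f 14 10 13
f 14 16 10
f 12 16 11
f 15 13 11
f 11 16 15
f 15 14 13
f 16 14 15
f 17 54 33
f 54 28 57
f 33 57 22
f 54 57 33
f 17 33 29
f 33 22 34
f 29 34 18
f 33 34 29
f 17 29 38
f 29 18 39
f 38 39 24
f 29 39 38
f 17 38 50
f 38 24 53
f 50 53 27
f 38 53 50
f 17 50 54
f 50 27 58
f 54 58 28
f 50 58 54
f 18 34 45
f 34 22 48
f 45 48 26
f 34 48 45
f 22 57 35
f 57 28 56
f 35 56 21
f 57 56 35
f 28 58 55
f 58 27 51
f 55 51 19
f 58 51 55
f 27 53 52
f 53 24 40
f 52 40 23
f 53 40 52
f 24 39 44
f 39 18 41
f 44 41 25
f 39 41 44
f 20 46 32
f 46 26 47
f 32 47 21
f 46 47 32
f 20 32 30
f 32 21 31
f 30 31 19
f 32 31 30
f 20 30 37
f 30 19 36
f 37 36 23
f 30 36 37
f 20 37 42
f 37 23 43
f 42 43 25
f 37 43 42
f 20 42 46
f 42 25 49
f 46 49 26
f 42 49 46
f 21 47 35
f 47 26 48
f 35 48 22
f 47 48 35
f 19 31 55
f 31 21 56
f 55 56 28
f 31 56 55
f 23 36 52
f 36 19 51
f 52 51 27
f 36 51 52
f 25 43 44
f 43 23 40
f 44 40 24
f 43 40 44
f 26 49 45
f 49 25 41
f 45 41 18
f 49 41 45



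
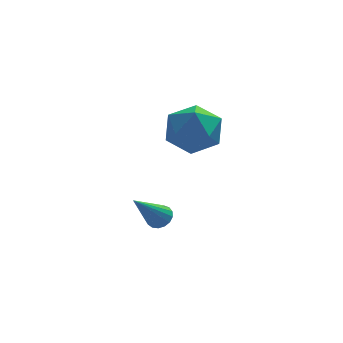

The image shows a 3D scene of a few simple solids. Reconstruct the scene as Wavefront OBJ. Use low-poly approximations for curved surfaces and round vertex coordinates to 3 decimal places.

v -0.2 0.858 -3.411
v 0.245 0.591 -3.259
v -1.2 0.042 -1.909
v 0.259 0.814 -3.129
v 0.168 1.047 -3.063
v -0.008 1.236 -3.077
v -0.227 1.339 -3.167
v -0.44 1.332 -3.313
v -0.598 1.216 -3.482
v -0.665 1.018 -3.634
v -0.625 0.783 -3.735
v -0.488 0.566 -3.762
v -0.285 0.415 -3.708
v -0.062 0.366 -3.586
v 0.129 0.43 -3.424
v 0.588 1.844 0.89
v 1.725 1.641 0.828
v 0.295 0.059 1.372
v 1.432 -0.144 1.31
v 1.01 0.528 2.152
v 1.191 1.631 1.854
v 0.829 0.069 0.346
v 1.01 1.172 0.048
v 1.874 0.544 0.492
v 1.986 0.827 1.607
v 0.034 0.873 0.593
v 0.146 1.156 1.708
f 2 1 4
f 2 4 3
f 4 1 5
f 4 5 3
f 5 1 6
f 5 6 3
f 6 1 7
f 6 7 3
f 7 1 8
f 7 8 3
f 8 1 9
f 8 9 3
f 9 1 10
f 9 10 3
f 10 1 11
f 10 11 3
f 11 1 12
f 11 12 3
f 12 1 13
f 12 13 3
f 13 1 14
f 13 14 3
f 14 1 15
f 14 15 3
f 15 1 2
f 15 2 3
f 16 27 21
f 16 21 17
f 16 17 23
f 16 23 26
f 16 26 27
f 17 21 25
f 21 27 20
f 27 26 18
f 26 23 22
f 23 17 24
f 19 25 20
f 19 20 18
f 19 18 22
f 19 22 24
f 19 24 25
f 20 25 21
f 18 20 27
f 22 18 26
f 24 22 23
f 25 24 17



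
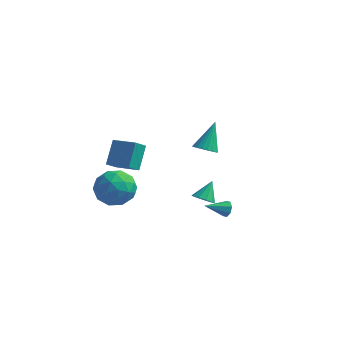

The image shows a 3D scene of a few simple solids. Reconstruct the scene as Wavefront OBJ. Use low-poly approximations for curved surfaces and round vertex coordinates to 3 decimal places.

v 3.683 -2.934 -1.695
v 4.01 -3.079 -1.346
v 2.817 -3.706 -1.205
v 3.803 -2.777 -1.235
v 3.526 -2.567 -1.394
v 3.341 -2.571 -1.729
v 3.356 -2.788 -2.044
v 3.564 -3.091 -2.154
v 3.841 -3.301 -1.995
v 4.026 -3.296 -1.66
v -1.368 -3.642 -0.181
v -0.824 -3.909 -1.178
v -3.036 -3.971 -1.002
v -2.492 -4.238 -1.999
v -2.399 -4.946 -1.076
v -1.368 -4.743 -0.569
v -2.492 -3.137 -1.611
v -1.461 -2.934 -1.104
v -1.519 -3.597 -2.062
v -1.461 -4.715 -1.732
v -2.399 -3.165 -0.448
v -2.341 -4.283 -0.118
v -0.949 -3.747 -0.607
v -2.911 -4.133 -1.573
v -2.856 -4.549 -1.03
v -2.536 -4.707 -1.616
v -1.269 -4.237 -0.249
v -0.949 -4.394 -0.835
v -1.875 -5.003 -0.775
v -2.911 -3.486 -1.345
v -2.591 -3.643 -1.931
v -1.324 -3.173 -0.564
v -1.004 -3.331 -1.15
v -1.985 -2.877 -1.405
v -1.038 -3.721 -1.713
v -2.019 -3.914 -2.196
v -2.019 -3.267 -1.968
v -1.413 -3.147 -1.67
v -1.004 -4.378 -1.519
v -1.985 -4.571 -2.002
v -1.93 -4.987 -1.459
v -1.324 -4.867 -1.161
v -1.413 -4.194 -2.039
v -1.875 -3.309 -0.178
v -2.856 -3.502 -0.661
v -2.536 -3.013 -1.019
v -1.93 -2.893 -0.721
v -1.841 -3.966 0.016
v -2.822 -4.159 -0.467
v -2.447 -4.733 -0.51
v -1.841 -4.613 -0.212
v -2.447 -3.686 -0.141
v 2.711 -3.452 2.713
v 3.044 -3.019 2.359
v 2.789 -2.388 4.087
v 2.788 -2.944 2.315
v 2.519 -2.956 2.339
v 2.283 -3.054 2.428
v 2.122 -3.221 2.567
v 2.062 -3.427 2.73
v 2.115 -3.639 2.891
v 2.271 -3.817 3.02
v 2.503 -3.933 3.097
v 2.771 -3.965 3.107
v 3.029 -3.909 3.049
v 3.232 -3.774 2.933
v 3.345 -3.583 2.778
v 3.348 -3.369 2.613
v 3.242 -3.17 2.465
v -2.347 -4.049 0.626
v -2.439 -3.042 1.788
v -2.136 -3.325 0.016
v -2.228 -2.318 1.178
v -1.012 -4.222 0.882
v -1.104 -3.215 2.044
v -0.801 -3.498 0.272
v -0.893 -2.491 1.434
v 1.028 0.339 -3.873
v 1.432 0.682 -4.248
v 1.172 1.181 -2.947
v 1.059 0.816 -4.313
v 0.674 0.769 -4.209
v 0.424 0.557 -3.977
v 0.404 0.261 -3.705
v 0.623 -0.004 -3.497
v 0.996 -0.139 -3.433
v 1.381 -0.091 -3.537
v 1.631 0.121 -3.769
v 1.651 0.416 -4.041
f 2 1 4
f 2 4 3
f 4 1 5
f 4 5 3
f 5 1 6
f 5 6 3
f 6 1 7
f 6 7 3
f 7 1 8
f 7 8 3
f 8 1 9
f 8 9 3
f 9 1 10
f 9 10 3
f 10 1 2
f 10 2 3
f 11 48 27
f 48 22 51
f 27 51 16
f 48 51 27
f 11 27 23
f 27 16 28
f 23 28 12
f 27 28 23
f 11 23 32
f 23 12 33
f 32 33 18
f 23 33 32
f 11 32 44
f 32 18 47
f 44 47 21
f 32 47 44
f 11 44 48
f 44 21 52
f 48 52 22
f 44 52 48
f 12 28 39
f 28 16 42
f 39 42 20
f 28 42 39
f 16 51 29
f 51 22 50
f 29 50 15
f 51 50 29
f 22 52 49
f 52 21 45
f 49 45 13
f 52 45 49
f 21 47 46
f 47 18 34
f 46 34 17
f 47 34 46
f 18 33 38
f 33 12 35
f 38 35 19
f 33 35 38
f 14 40 26
f 40 20 41
f 26 41 15
f 40 41 26
f 14 26 24
f 26 15 25
f 24 25 13
f 26 25 24
f 14 24 31
f 24 13 30
f 31 30 17
f 24 30 31
f 14 31 36
f 31 17 37
f 36 37 19
f 31 37 36
f 14 36 40
f 36 19 43
f 40 43 20
f 36 43 40
f 15 41 29
f 41 20 42
f 29 42 16
f 41 42 29
f 13 25 49
f 25 15 50
f 49 50 22
f 25 50 49
f 17 30 46
f 30 13 45
f 46 45 21
f 30 45 46
f 19 37 38
f 37 17 34
f 38 34 18
f 37 34 38
f 20 43 39
f 43 19 35
f 39 35 12
f 43 35 39
f 54 53 56
f 54 56 55
f 56 53 57
f 56 57 55
f 57 53 58
f 57 58 55
f 58 53 59
f 58 59 55
f 59 53 60
f 59 60 55
f 60 53 61
f 60 61 55
f 61 53 62
f 61 62 55
f 62 53 63
f 62 63 55
f 63 53 64
f 63 64 55
f 64 53 65
f 64 65 55
f 65 53 66
f 65 66 55
f 66 53 67
f 66 67 55
f 67 53 68
f 67 68 55
f 68 53 69
f 68 69 55
f 69 53 54
f 69 54 55
f 71 73 70
f 74 71 70
f 70 73 72
f 72 74 70
f 71 77 73
f 75 71 74
f 75 77 71
f 73 77 72
f 76 74 72
f 72 77 76
f 76 75 74
f 77 75 76
f 79 78 81
f 79 81 80
f 81 78 82
f 81 82 80
f 82 78 83
f 82 83 80
f 83 78 84
f 83 84 80
f 84 78 85
f 84 85 80
f 85 78 86
f 85 86 80
f 86 78 87
f 86 87 80
f 87 78 88
f 87 88 80
f 88 78 89
f 88 89 80
f 89 78 79
f 89 79 80



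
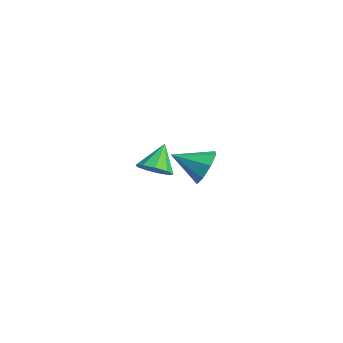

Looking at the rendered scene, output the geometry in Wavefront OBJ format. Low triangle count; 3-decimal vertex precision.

v -2.784 0.117 -1.066
v -1.983 0.486 -0.841
v -3.476 0.843 0.206
v -2.292 0.866 -1.226
v -2.831 0.895 -1.536
v -3.348 0.56 -1.626
v -3.601 0.018 -1.454
v -3.472 -0.478 -1.101
v -3.021 -0.695 -0.731
v -2.459 -0.533 -0.518
v -2.049 -0.066 -0.561
v 2.893 0.652 1.629
v 3.729 0.574 2.133
v 2.327 -0.732 2.351
v 3.211 0.976 2.497
v 2.506 1.188 2.352
v 2.028 1.086 1.783
v 2.056 0.73 1.124
v 2.575 0.328 0.76
v 3.279 0.116 0.905
v 3.757 0.218 1.474
f 2 1 4
f 2 4 3
f 4 1 5
f 4 5 3
f 5 1 6
f 5 6 3
f 6 1 7
f 6 7 3
f 7 1 8
f 7 8 3
f 8 1 9
f 8 9 3
f 9 1 10
f 9 10 3
f 10 1 11
f 10 11 3
f 11 1 2
f 11 2 3
f 13 12 15
f 13 15 14
f 15 12 16
f 15 16 14
f 16 12 17
f 16 17 14
f 17 12 18
f 17 18 14
f 18 12 19
f 18 19 14
f 19 12 20
f 19 20 14
f 20 12 21
f 20 21 14
f 21 12 13
f 21 13 14



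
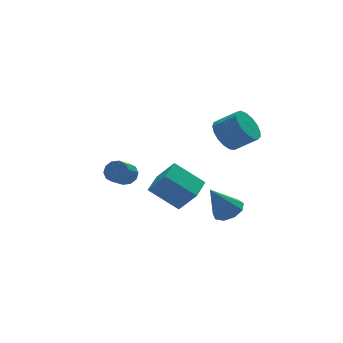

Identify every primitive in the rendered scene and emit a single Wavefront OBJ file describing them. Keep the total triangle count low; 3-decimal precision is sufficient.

v 1.517 -3.865 -0.841
v 2.197 -4.075 -0.433
v 0.583 -3.855 0.721
v 2.155 -3.517 -0.461
v 1.815 -3.121 -0.667
v 1.336 -3.074 -0.955
v 0.941 -3.396 -1.189
v 0.817 -3.939 -1.26
v 1.02 -4.446 -1.135
v 1.456 -4.682 -0.872
v 1.921 -4.536 -0.595
v 1.912 -2.531 3.382
v 2.618 -2.014 3.012
v 3.514 -2.652 3.828
v 2.808 -3.169 4.198
v 2.474 -1.765 3.364
v 3.37 -2.404 4.181
v 2.202 -1.692 3.721
v 3.097 -2.33 4.537
v 1.863 -1.81 3.999
v 2.758 -2.449 4.816
v 1.535 -2.094 4.137
v 2.431 -2.733 4.953
v 1.294 -2.478 4.101
v 2.189 -3.117 4.918
v 1.194 -2.874 3.901
v 2.09 -3.513 4.717
v 1.259 -3.191 3.581
v 2.155 -3.83 4.398
v 1.474 -3.357 3.216
v 2.369 -3.996 4.033
v 1.789 -3.333 2.889
v 2.684 -3.972 3.706
v 2.132 -3.126 2.675
v 3.028 -3.765 3.491
v 2.425 -2.782 2.623
v 3.32 -3.421 3.439
v 2.6 -2.381 2.744
v 3.496 -3.02 3.561
v 0.873 0.484 -2.957
v 1.483 -0.304 -1.731
v -0.405 1.349 -1.765
v 0.205 0.561 -0.539
v 1.775 1.519 -2.741
v 2.385 0.731 -1.515
v 0.497 2.384 -1.549
v 1.107 1.596 -0.323
v -2.256 -0.54 0.688
v -1.991 -0.29 1.214
v -2.718 -0.83 1.838
v -2.984 -1.08 1.312
v -2.276 -0.045 1.093
v -3.004 -0.584 1.717
v -2.555 0.011 0.817
v -3.282 -0.528 1.441
v -2.719 -0.143 0.492
v -3.446 -0.683 1.116
v -2.706 -0.45 0.242
v -3.434 -0.989 0.866
v -2.522 -0.79 0.162
v -3.249 -1.33 0.786
v -2.236 -1.036 0.283
v -2.964 -1.575 0.907
v -1.958 -1.092 0.559
v -2.685 -1.631 1.183
v -1.794 -0.937 0.884
v -2.521 -1.477 1.508
v -1.806 -0.631 1.134
v -2.534 -1.17 1.758
f 2 1 4
f 2 4 3
f 4 1 5
f 4 5 3
f 5 1 6
f 5 6 3
f 6 1 7
f 6 7 3
f 7 1 8
f 7 8 3
f 8 1 9
f 8 9 3
f 9 1 10
f 9 10 3
f 10 1 11
f 10 11 3
f 11 1 2
f 11 2 3
f 13 12 16
f 13 16 14
f 14 16 17
f 14 17 15
f 16 12 18
f 16 18 17
f 17 18 19
f 17 19 15
f 18 12 20
f 18 20 19
f 19 20 21
f 19 21 15
f 20 12 22
f 20 22 21
f 21 22 23
f 21 23 15
f 22 12 24
f 22 24 23
f 23 24 25
f 23 25 15
f 24 12 26
f 24 26 25
f 25 26 27
f 25 27 15
f 26 12 28
f 26 28 27
f 27 28 29
f 27 29 15
f 28 12 30
f 28 30 29
f 29 30 31
f 29 31 15
f 30 12 32
f 30 32 31
f 31 32 33
f 31 33 15
f 32 12 34
f 32 34 33
f 33 34 35
f 33 35 15
f 34 12 36
f 34 36 35
f 35 36 37
f 35 37 15
f 36 12 38
f 36 38 37
f 37 38 39
f 37 39 15
f 38 12 13
f 38 13 39
f 39 13 14
f 39 14 15
f 41 43 40
f 44 41 40
f 40 43 42
f 42 44 40
f 41 47 43
f 45 41 44
f 45 47 41
f 43 47 42
f 46 44 42
f 42 47 46
f 46 45 44
f 47 45 46
f 49 48 52
f 49 52 50
f 50 52 53
f 50 53 51
f 52 48 54
f 52 54 53
f 53 54 55
f 53 55 51
f 54 48 56
f 54 56 55
f 55 56 57
f 55 57 51
f 56 48 58
f 56 58 57
f 57 58 59
f 57 59 51
f 58 48 60
f 58 60 59
f 59 60 61
f 59 61 51
f 60 48 62
f 60 62 61
f 61 62 63
f 61 63 51
f 62 48 64
f 62 64 63
f 63 64 65
f 63 65 51
f 64 48 66
f 64 66 65
f 65 66 67
f 65 67 51
f 66 48 68
f 66 68 67
f 67 68 69
f 67 69 51
f 68 48 49
f 68 49 69
f 69 49 50
f 69 50 51

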